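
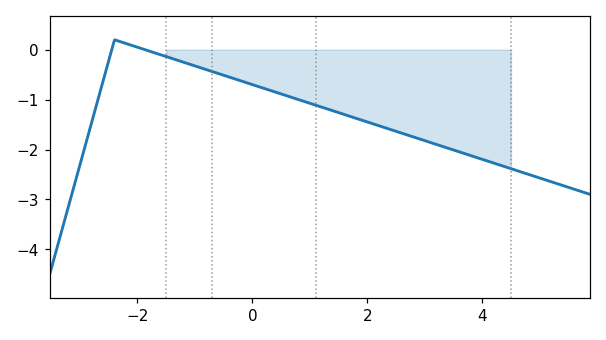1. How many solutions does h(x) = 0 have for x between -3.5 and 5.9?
2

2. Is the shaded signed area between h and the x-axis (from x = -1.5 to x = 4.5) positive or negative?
negative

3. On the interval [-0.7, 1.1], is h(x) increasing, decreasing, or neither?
decreasing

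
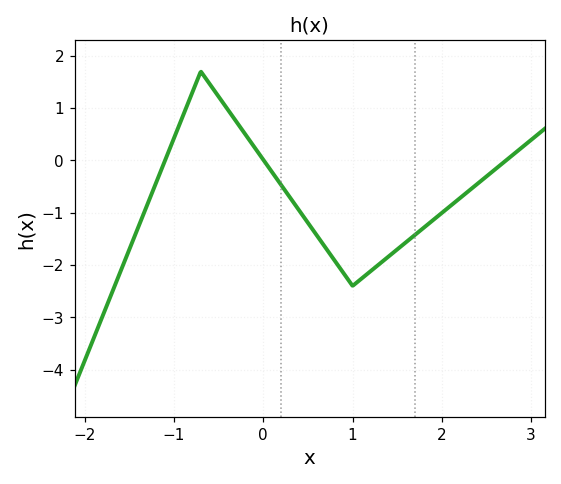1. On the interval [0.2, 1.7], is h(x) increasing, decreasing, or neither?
neither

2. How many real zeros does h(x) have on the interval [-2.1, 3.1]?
3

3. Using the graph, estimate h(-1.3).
-0.852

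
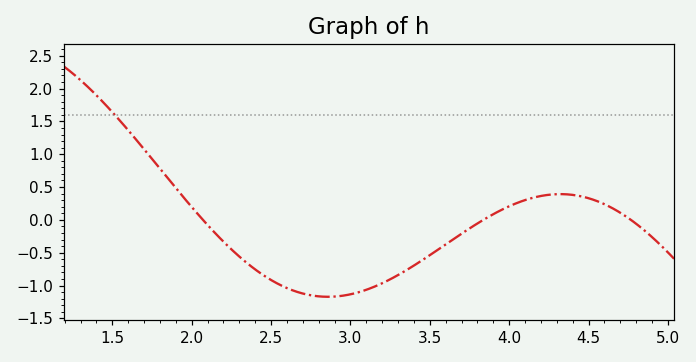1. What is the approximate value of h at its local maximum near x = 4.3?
0.4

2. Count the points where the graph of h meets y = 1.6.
1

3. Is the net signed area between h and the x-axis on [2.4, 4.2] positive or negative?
negative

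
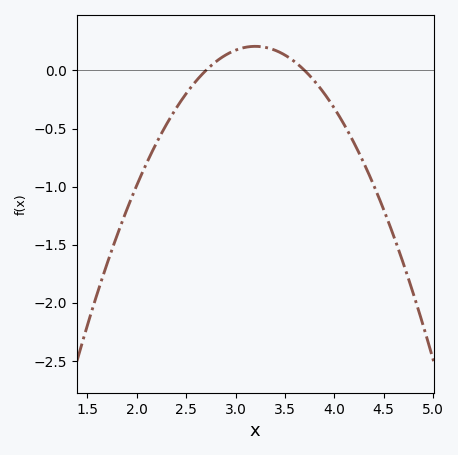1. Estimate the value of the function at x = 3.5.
0.15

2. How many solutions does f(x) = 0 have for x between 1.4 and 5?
2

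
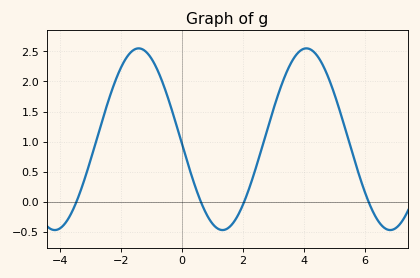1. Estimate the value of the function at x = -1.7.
2.48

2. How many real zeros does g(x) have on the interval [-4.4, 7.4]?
4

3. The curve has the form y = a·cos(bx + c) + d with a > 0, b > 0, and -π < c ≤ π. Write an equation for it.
y = 1.51cos(1.14x + 1.63) + 1.04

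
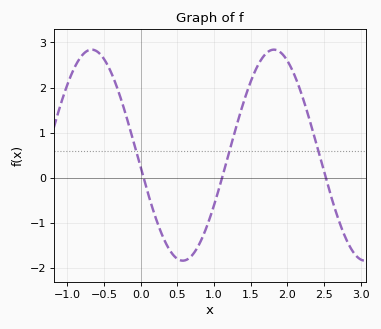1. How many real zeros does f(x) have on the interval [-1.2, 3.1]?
3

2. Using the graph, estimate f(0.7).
-1.7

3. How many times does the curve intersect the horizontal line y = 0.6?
3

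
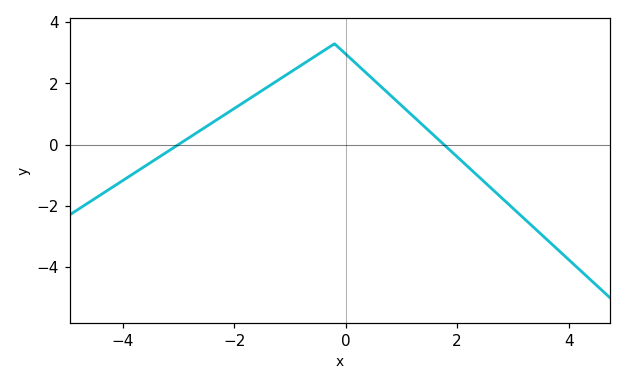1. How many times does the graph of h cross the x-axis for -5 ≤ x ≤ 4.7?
2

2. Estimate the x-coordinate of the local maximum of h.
-0.2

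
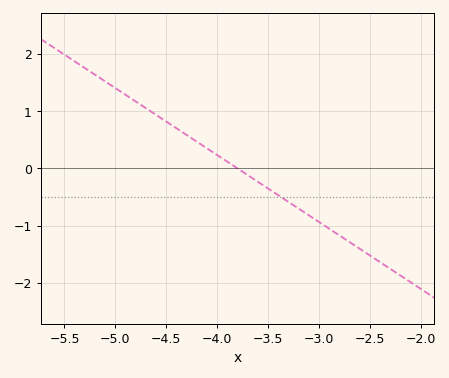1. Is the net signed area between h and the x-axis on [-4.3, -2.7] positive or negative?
negative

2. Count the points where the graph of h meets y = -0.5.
1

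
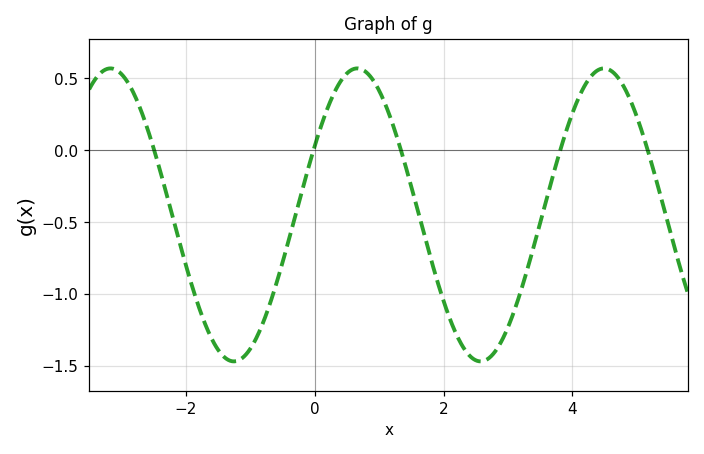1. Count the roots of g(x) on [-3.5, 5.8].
5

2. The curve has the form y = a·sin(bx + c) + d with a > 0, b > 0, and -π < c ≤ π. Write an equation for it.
y = 1.02sin(1.6x + 0.49) - 0.45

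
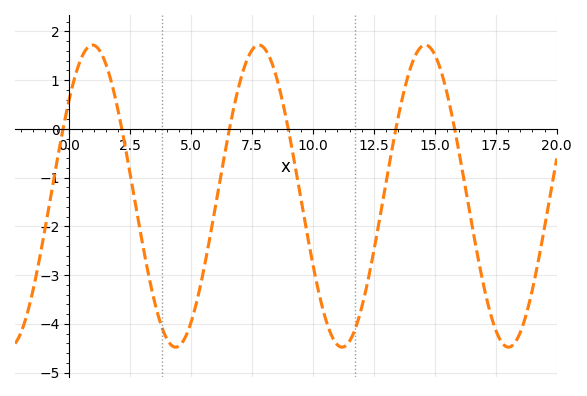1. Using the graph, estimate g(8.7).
0.662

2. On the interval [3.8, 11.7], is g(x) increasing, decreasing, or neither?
neither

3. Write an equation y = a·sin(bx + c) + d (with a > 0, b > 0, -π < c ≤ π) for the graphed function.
y = 3.1sin(0.92x + 0.702) - 1.38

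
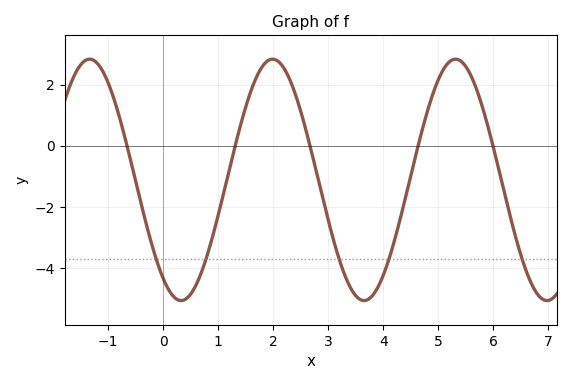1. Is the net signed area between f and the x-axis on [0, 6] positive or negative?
negative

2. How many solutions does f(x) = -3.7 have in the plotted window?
5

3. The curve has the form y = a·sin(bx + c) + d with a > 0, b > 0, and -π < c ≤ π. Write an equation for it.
y = 3.95sin(1.89x - 2.19) - 1.12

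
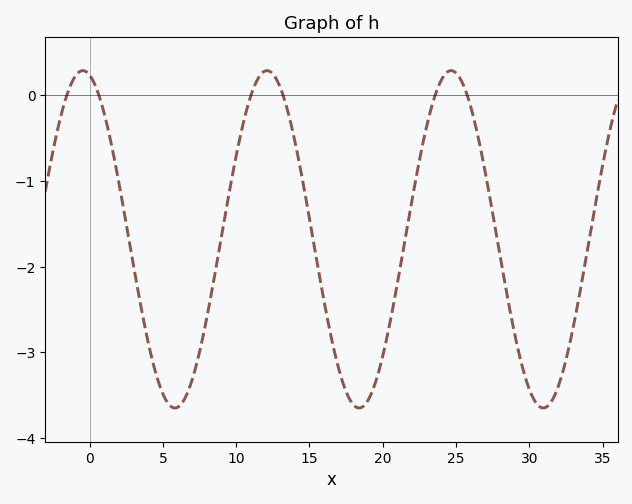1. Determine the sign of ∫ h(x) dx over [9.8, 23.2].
negative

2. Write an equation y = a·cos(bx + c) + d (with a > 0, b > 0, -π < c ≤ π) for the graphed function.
y = 1.97cos(0.5x + 0.23) - 1.68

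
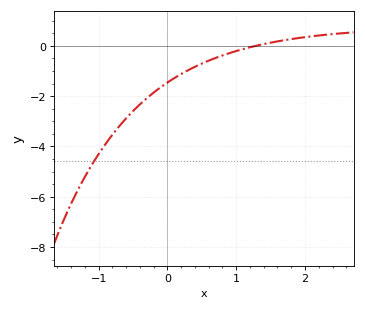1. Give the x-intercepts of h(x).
1.29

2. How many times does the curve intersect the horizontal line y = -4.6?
1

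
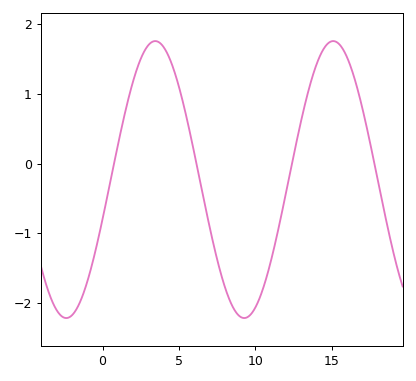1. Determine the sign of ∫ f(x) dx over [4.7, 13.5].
negative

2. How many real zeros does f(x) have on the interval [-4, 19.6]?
4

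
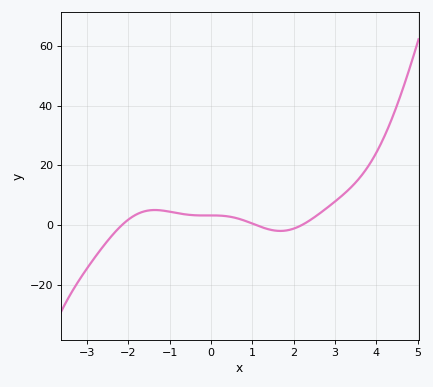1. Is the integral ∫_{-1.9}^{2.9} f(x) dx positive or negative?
positive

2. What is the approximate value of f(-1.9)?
2.78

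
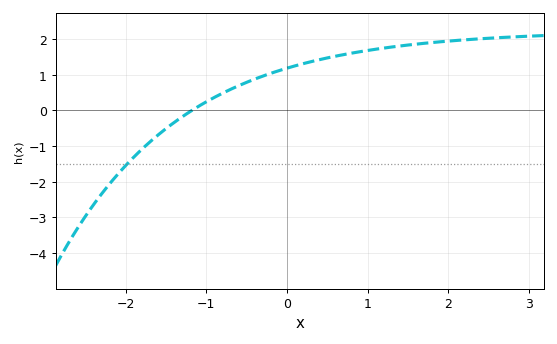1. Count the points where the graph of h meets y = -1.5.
1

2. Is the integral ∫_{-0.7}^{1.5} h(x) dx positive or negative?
positive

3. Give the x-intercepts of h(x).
-1.2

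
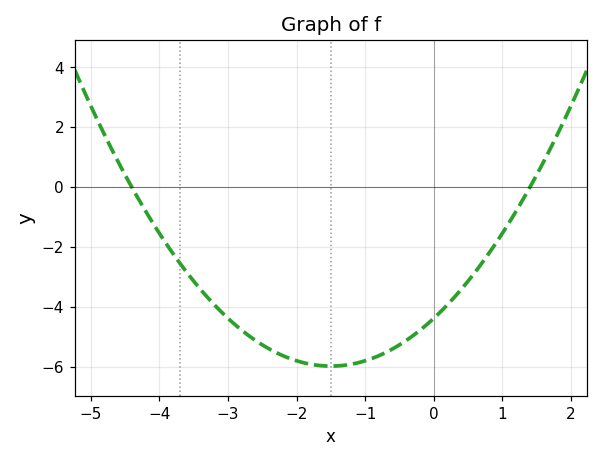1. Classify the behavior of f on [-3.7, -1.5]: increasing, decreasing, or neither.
decreasing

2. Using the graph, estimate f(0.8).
-2.22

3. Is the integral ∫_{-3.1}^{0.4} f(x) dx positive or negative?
negative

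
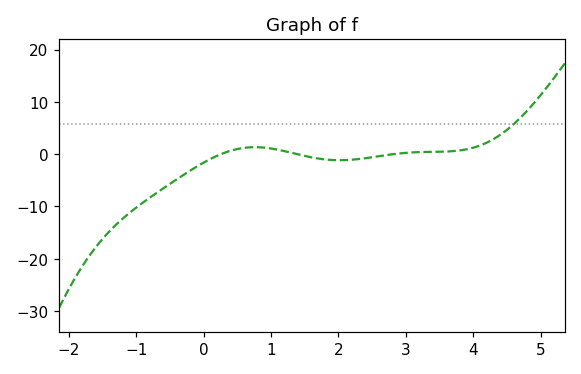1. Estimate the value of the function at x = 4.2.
2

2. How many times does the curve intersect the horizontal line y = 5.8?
1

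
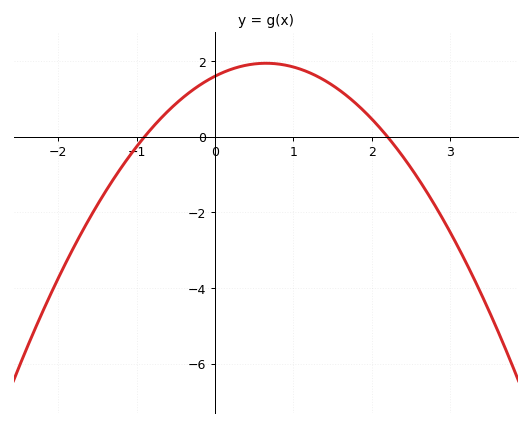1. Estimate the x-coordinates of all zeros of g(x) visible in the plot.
-0.9, 2.2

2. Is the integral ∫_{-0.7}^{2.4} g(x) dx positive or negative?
positive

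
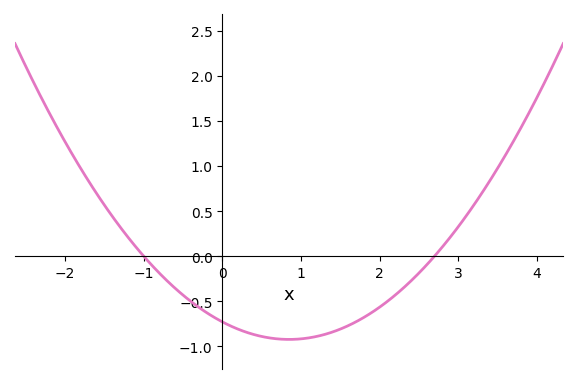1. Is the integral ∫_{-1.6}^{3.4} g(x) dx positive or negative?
negative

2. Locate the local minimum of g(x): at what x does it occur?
0.8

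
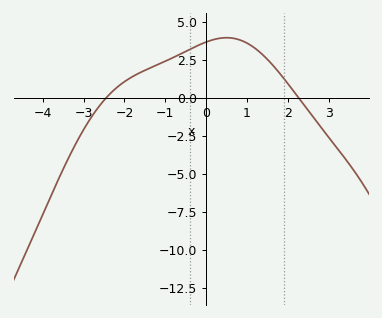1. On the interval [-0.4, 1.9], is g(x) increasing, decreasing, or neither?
neither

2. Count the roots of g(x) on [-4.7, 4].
2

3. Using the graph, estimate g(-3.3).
-3.57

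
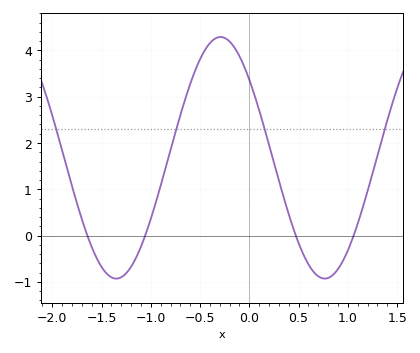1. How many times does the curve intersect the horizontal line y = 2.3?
4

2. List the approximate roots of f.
-1.64, -1.06, 0.472, 1.06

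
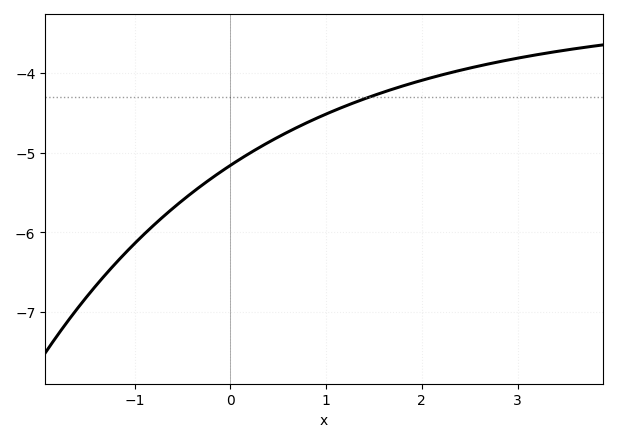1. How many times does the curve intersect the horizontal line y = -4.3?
1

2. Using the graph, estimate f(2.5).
-3.94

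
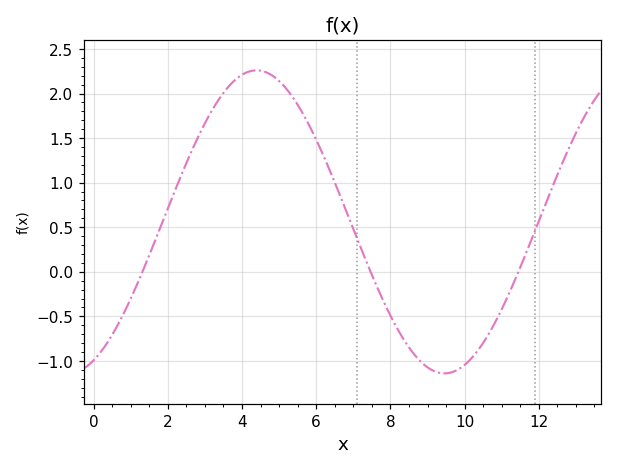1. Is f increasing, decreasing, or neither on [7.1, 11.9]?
neither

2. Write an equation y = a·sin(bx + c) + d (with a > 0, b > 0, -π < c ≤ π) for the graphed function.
y = 1.7sin(0.62x - 1.2) + 0.56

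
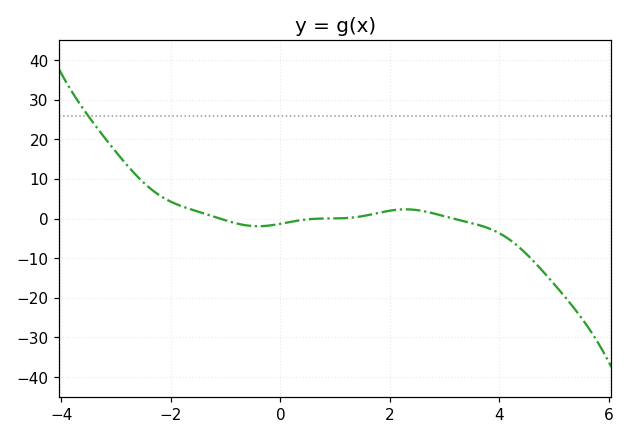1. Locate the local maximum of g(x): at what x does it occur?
2.2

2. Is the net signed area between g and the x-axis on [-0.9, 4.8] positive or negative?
negative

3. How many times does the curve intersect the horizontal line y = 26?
1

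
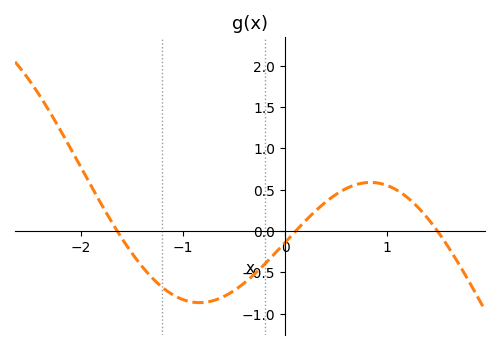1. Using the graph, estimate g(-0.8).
-0.863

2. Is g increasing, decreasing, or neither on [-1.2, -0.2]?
neither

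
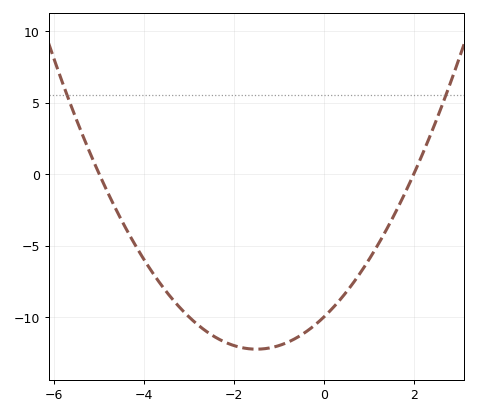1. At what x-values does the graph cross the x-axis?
-5, 2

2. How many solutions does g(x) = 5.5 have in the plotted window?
2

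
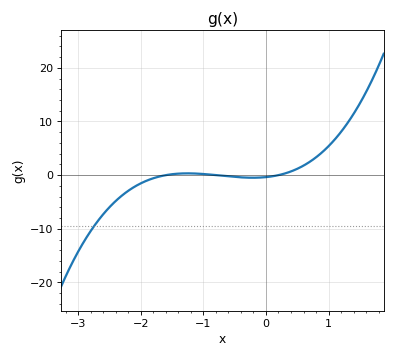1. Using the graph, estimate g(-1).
0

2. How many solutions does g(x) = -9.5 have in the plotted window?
1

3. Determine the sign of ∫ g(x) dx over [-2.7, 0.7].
negative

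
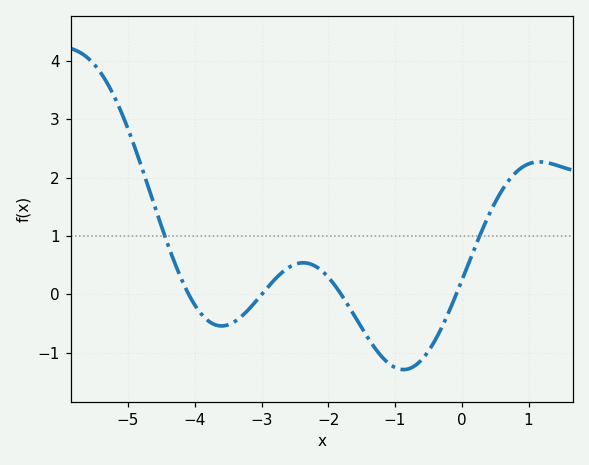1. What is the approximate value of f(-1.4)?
-0.758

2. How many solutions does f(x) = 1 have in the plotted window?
2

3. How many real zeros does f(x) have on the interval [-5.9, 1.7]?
4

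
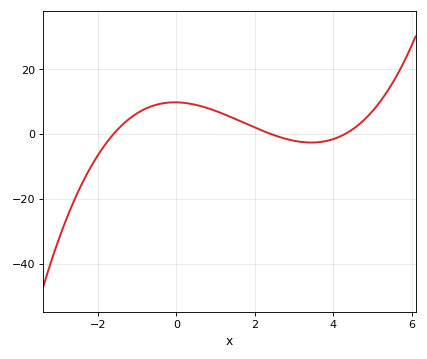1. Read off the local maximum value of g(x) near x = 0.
10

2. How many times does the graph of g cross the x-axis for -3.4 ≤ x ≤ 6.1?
3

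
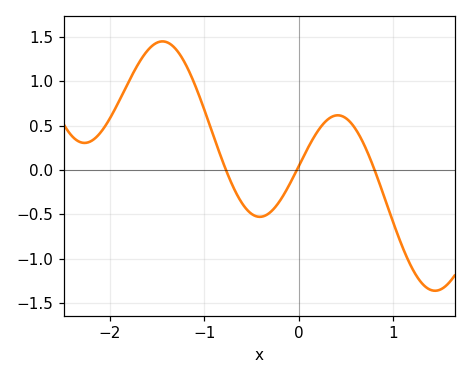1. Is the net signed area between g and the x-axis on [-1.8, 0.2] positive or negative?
positive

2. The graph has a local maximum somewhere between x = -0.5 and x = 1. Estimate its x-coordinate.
0.413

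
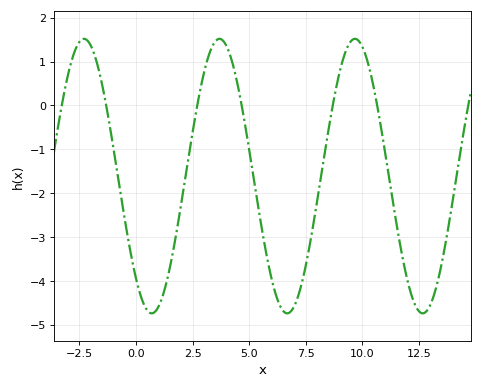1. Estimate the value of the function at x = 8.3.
-1.2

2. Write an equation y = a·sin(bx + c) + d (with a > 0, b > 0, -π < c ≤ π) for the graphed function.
y = 3.13sin(1.05x - 2.3) - 1.61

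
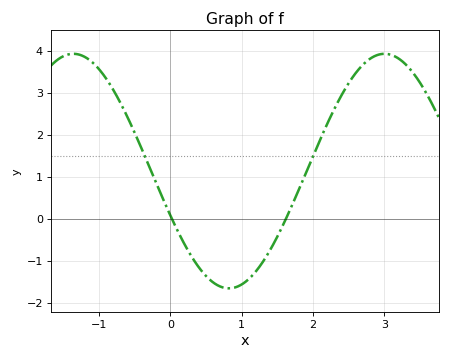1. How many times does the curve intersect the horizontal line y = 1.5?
2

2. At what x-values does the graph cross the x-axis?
0, 1.6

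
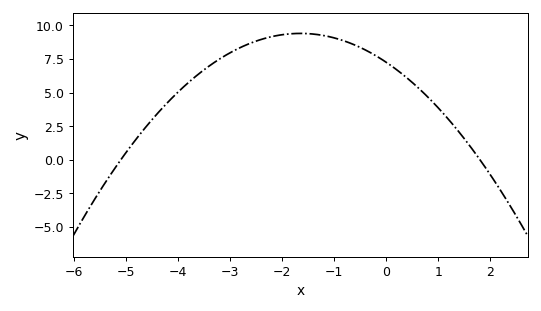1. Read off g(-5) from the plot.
0.537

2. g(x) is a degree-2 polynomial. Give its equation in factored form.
y = -0.79(x + 5.1)(x - 1.8)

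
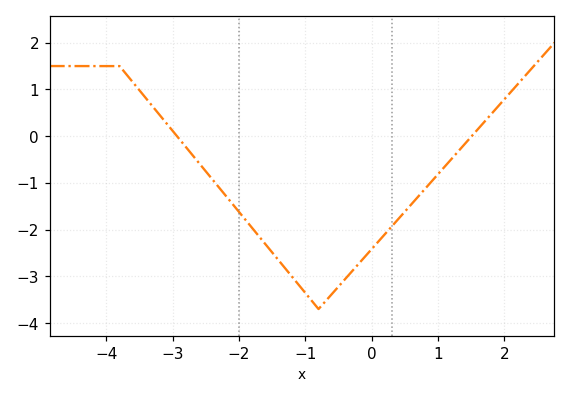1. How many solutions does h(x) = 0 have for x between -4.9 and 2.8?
2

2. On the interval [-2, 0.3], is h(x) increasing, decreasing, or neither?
neither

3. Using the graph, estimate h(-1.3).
-2.83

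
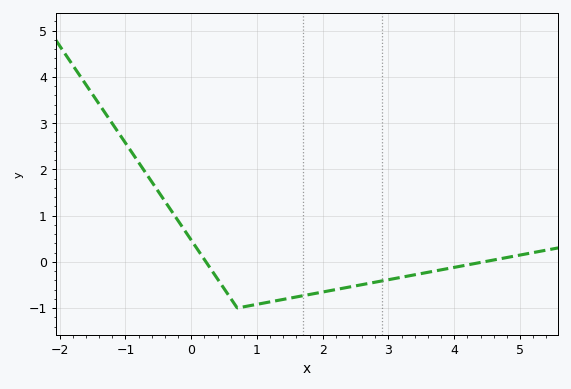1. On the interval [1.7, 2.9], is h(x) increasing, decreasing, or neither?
increasing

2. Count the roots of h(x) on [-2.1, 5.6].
2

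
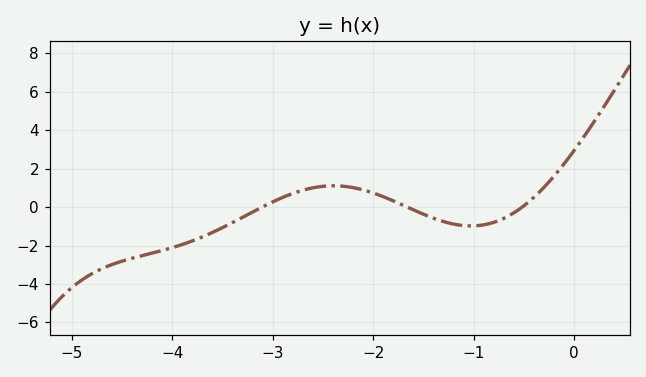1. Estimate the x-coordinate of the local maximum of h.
-2.39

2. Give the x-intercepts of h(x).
-3.1, -1.66, -0.517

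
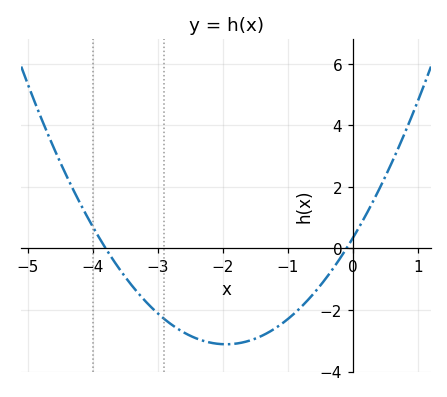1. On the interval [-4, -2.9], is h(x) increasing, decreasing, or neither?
decreasing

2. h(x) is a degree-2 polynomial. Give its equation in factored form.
y = 0.91(x + 3.8)(x + 0.1)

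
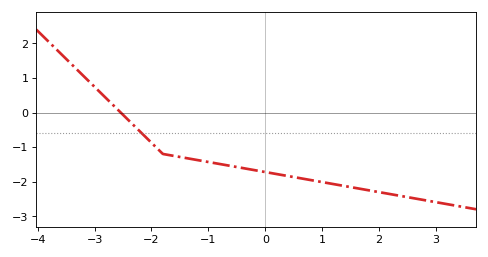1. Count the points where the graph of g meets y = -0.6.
1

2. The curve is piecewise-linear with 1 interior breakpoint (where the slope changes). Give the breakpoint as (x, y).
(-1.8, -1.2)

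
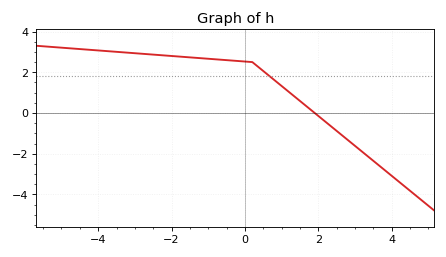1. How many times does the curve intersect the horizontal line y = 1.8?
1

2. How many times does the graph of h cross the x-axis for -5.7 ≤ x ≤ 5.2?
1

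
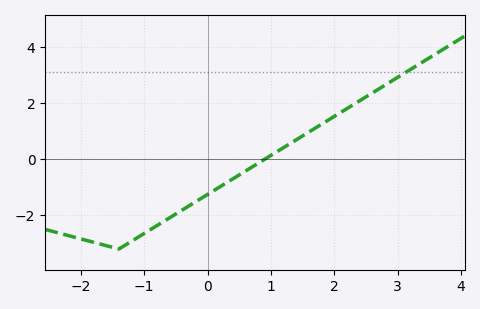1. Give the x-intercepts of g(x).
0.9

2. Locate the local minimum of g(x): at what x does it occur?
-1.4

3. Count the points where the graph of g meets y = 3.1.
1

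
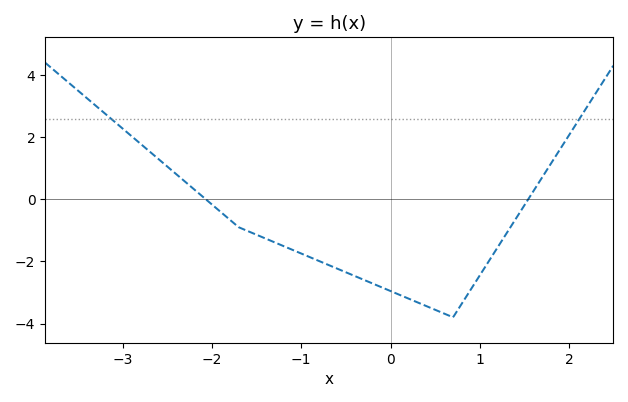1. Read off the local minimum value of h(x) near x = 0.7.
-3.8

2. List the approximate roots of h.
-2.07, 1.54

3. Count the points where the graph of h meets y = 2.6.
2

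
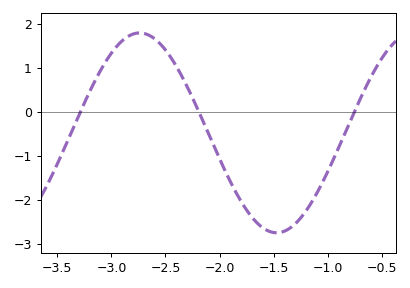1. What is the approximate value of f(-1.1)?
-1.85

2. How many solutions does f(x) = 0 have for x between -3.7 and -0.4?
3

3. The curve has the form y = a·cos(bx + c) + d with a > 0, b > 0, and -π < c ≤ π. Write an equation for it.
y = 2.27cos(2.48x + 0.51) - 0.48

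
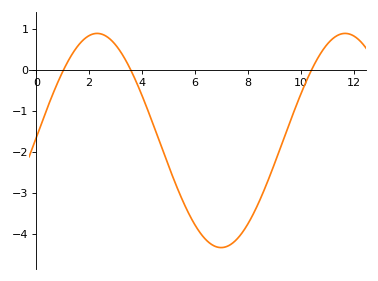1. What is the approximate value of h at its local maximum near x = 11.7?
0.9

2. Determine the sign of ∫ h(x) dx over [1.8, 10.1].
negative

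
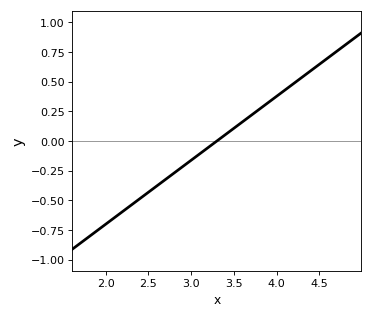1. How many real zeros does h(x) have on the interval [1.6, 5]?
1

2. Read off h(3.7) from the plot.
0.2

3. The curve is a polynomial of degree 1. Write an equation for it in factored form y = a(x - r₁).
y = 0.54(x - 3.3)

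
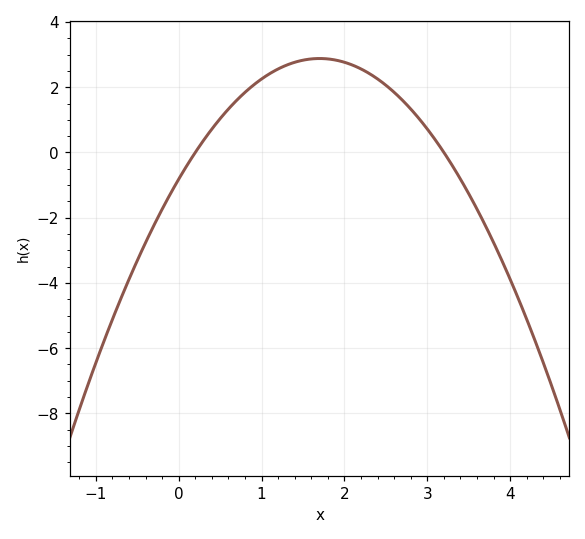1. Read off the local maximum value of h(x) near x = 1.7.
2.8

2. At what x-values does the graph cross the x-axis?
0.2, 3.2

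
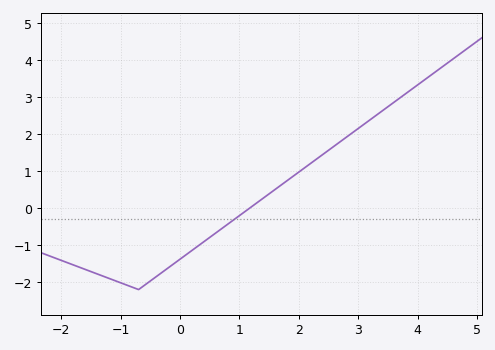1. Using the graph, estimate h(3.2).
2.39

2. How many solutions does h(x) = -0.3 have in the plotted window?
1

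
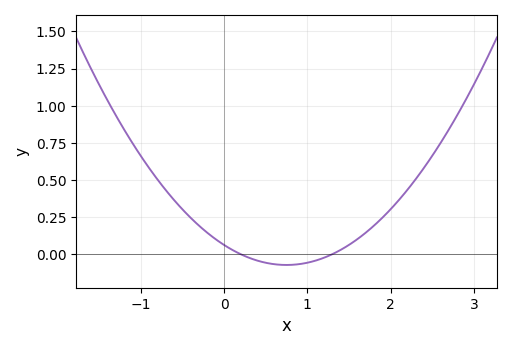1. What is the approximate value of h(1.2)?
-0.024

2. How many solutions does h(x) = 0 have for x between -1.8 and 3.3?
2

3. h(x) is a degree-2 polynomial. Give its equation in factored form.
y = 0.24(x - 0.2)(x - 1.3)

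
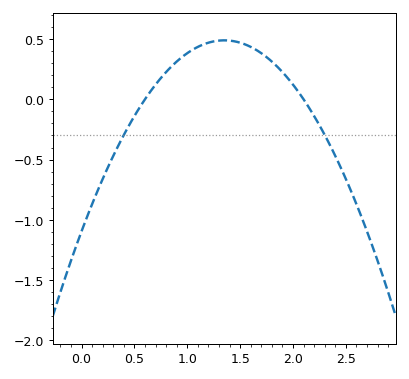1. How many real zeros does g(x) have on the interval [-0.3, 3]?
2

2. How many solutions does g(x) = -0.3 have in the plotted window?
2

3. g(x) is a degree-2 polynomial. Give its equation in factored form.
y = -0.87(x - 0.6)(x - 2.1)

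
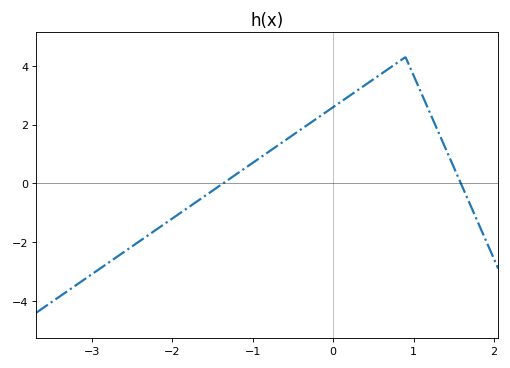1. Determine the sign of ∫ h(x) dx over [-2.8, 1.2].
positive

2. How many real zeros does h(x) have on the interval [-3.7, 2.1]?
2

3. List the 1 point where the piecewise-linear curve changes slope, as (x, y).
(0.9, 4.3)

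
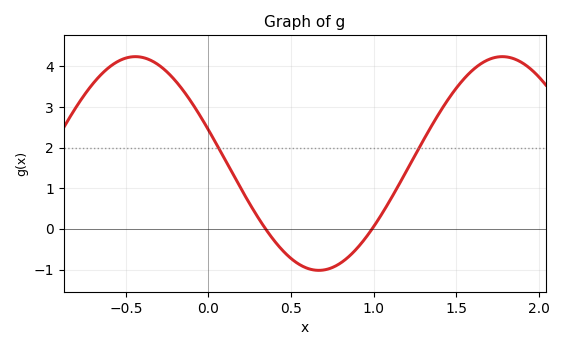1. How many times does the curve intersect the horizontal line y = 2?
2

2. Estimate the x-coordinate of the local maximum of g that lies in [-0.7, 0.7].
-0.45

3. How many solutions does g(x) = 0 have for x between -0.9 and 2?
2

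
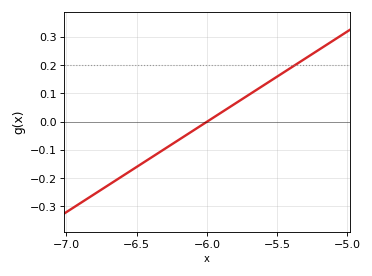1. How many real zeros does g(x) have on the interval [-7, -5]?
1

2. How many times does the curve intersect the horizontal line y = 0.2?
1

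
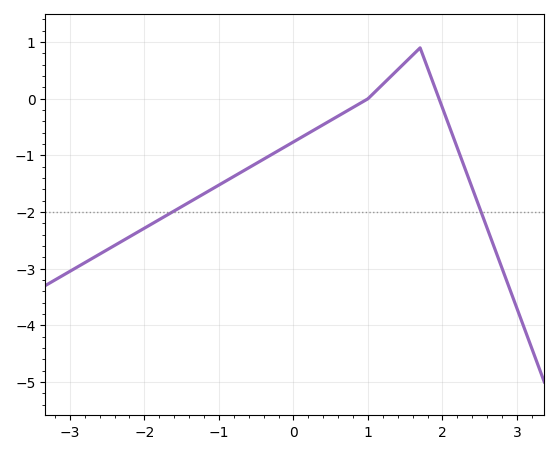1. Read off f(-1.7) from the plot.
-2.1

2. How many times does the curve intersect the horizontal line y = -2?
2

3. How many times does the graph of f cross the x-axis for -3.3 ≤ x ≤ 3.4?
2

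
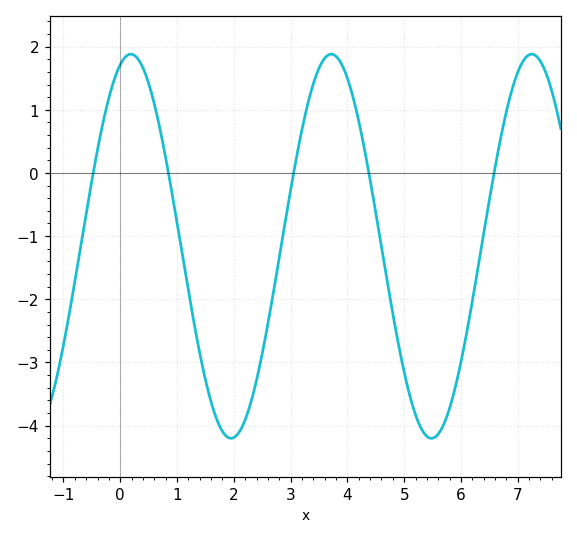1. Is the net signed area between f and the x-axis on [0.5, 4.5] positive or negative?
negative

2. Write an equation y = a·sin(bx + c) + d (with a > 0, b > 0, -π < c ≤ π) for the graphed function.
y = 3.04sin(1.8x + 1.2) - 1.16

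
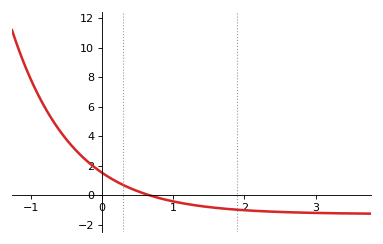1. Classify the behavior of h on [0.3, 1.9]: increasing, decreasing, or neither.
decreasing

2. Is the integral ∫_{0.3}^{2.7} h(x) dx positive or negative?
negative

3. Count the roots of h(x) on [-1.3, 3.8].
1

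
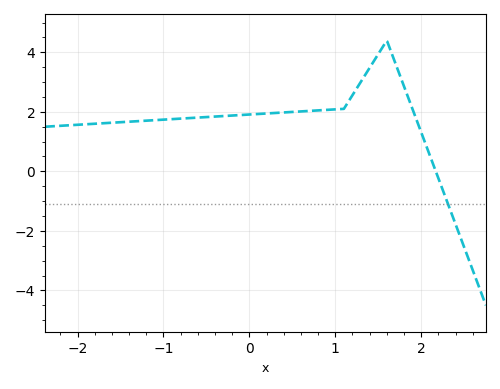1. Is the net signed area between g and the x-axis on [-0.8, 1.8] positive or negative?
positive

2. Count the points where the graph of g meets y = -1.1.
1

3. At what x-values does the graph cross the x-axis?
2.17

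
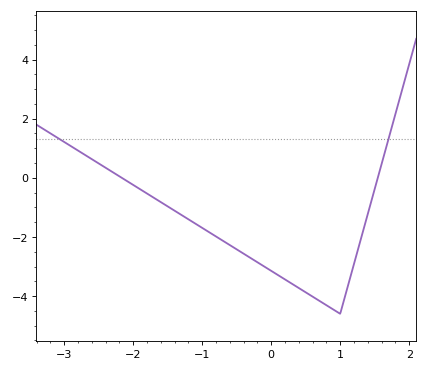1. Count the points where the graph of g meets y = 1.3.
2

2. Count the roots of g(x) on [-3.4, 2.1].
2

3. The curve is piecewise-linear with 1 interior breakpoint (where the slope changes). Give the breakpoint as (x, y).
(1, -4.6)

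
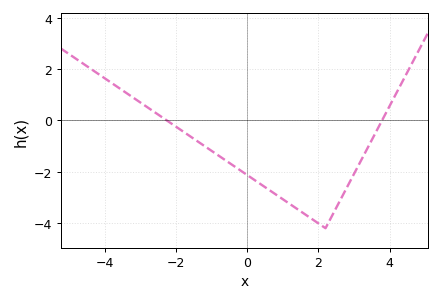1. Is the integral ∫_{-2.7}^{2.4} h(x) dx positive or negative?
negative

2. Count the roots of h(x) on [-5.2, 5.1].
2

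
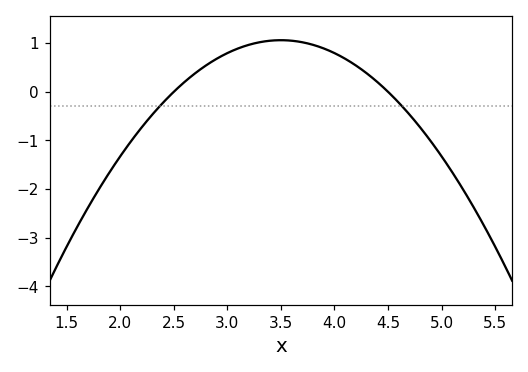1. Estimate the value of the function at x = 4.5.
0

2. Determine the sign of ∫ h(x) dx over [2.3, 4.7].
positive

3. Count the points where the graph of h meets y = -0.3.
2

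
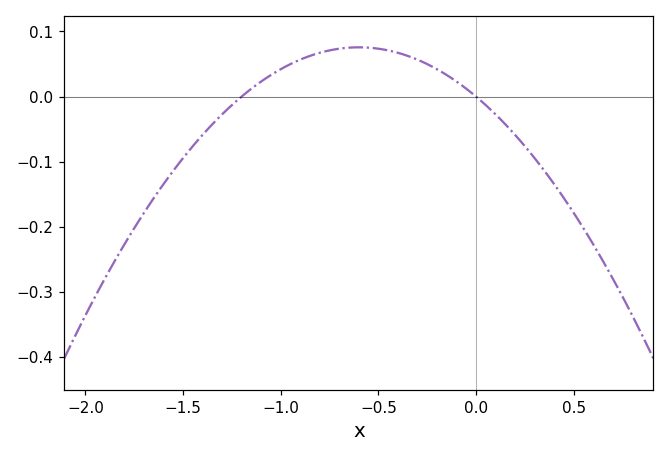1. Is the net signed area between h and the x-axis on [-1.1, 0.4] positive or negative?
positive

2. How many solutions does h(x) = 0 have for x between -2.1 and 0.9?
2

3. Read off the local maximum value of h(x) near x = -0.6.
0.08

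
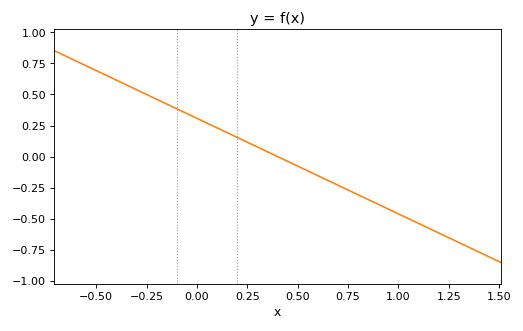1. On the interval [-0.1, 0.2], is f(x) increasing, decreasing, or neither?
decreasing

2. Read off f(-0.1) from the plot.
0.385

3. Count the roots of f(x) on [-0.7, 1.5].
1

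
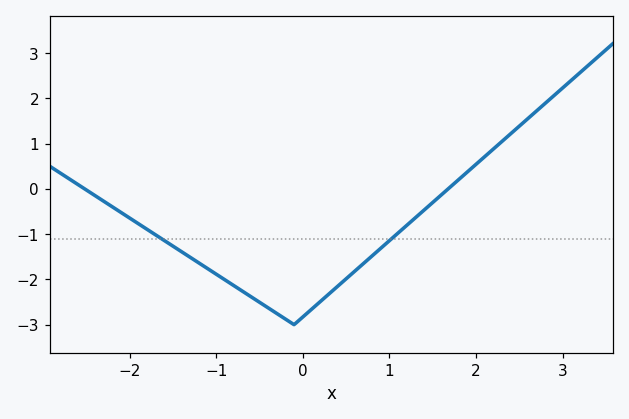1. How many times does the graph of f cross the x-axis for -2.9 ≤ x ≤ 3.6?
2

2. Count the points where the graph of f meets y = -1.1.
2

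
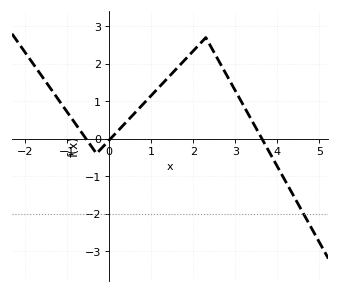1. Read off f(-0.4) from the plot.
-0.2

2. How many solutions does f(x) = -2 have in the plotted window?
1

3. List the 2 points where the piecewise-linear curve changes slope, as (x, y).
(-0.3, -0.4); (2.3, 2.7)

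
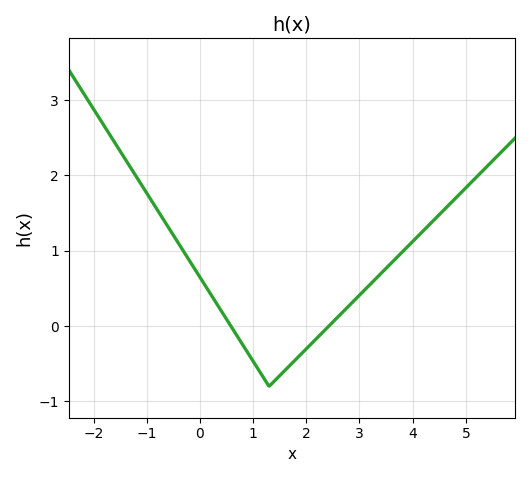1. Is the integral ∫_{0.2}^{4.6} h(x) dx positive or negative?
positive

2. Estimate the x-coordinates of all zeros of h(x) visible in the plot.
0.6, 2.4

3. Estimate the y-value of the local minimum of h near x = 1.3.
-0.8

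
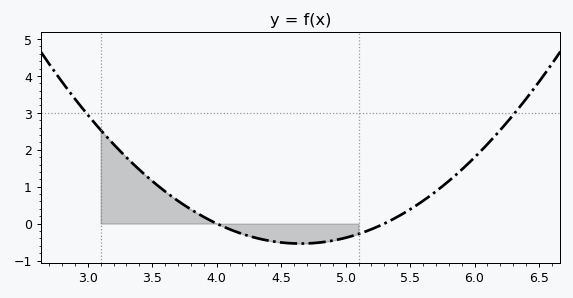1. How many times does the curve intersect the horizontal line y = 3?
2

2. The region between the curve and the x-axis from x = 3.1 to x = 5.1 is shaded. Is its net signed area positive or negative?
positive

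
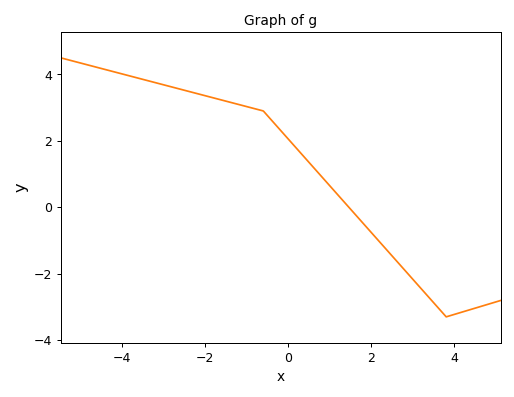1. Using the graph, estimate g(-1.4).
3.2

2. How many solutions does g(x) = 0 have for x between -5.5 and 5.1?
1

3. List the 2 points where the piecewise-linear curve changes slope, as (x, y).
(-0.6, 2.9); (3.8, -3.3)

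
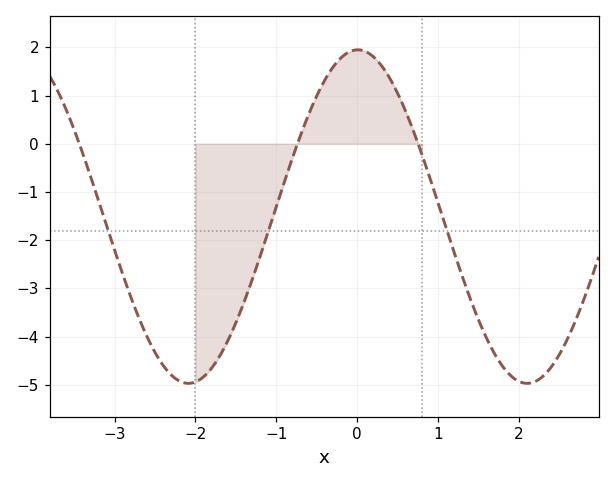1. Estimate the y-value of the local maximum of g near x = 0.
1.95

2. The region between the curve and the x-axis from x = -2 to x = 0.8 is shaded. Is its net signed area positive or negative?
negative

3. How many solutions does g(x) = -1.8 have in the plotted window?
3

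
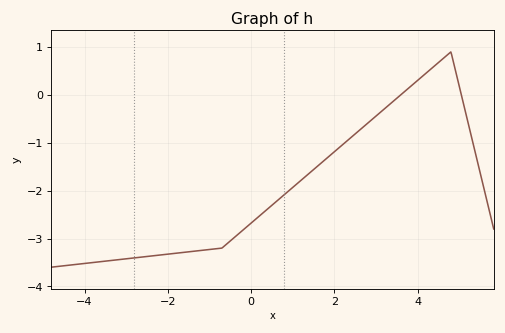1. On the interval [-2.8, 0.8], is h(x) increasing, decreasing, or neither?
increasing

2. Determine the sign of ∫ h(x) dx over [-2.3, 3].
negative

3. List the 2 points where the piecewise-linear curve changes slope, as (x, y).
(-0.7, -3.2); (4.8, 0.9)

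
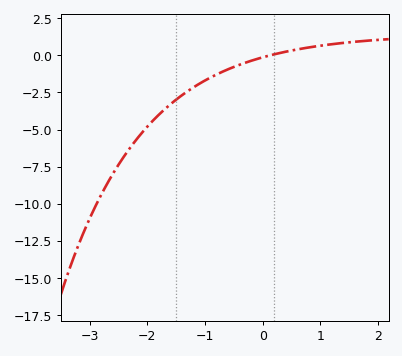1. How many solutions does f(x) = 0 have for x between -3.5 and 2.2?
1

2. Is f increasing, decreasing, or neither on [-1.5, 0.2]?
increasing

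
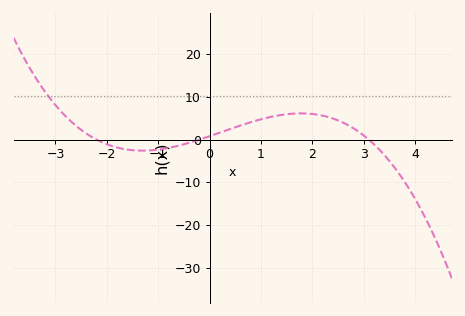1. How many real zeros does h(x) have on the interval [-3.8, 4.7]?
3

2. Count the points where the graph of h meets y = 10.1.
1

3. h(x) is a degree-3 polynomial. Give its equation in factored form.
y = -0.59(x + 2.2)(x + 0.2)(x - 3.1)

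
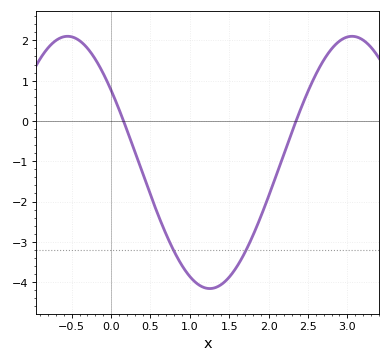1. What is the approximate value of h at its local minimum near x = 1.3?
-4.16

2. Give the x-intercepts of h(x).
0.158, 2.35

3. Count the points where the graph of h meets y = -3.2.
2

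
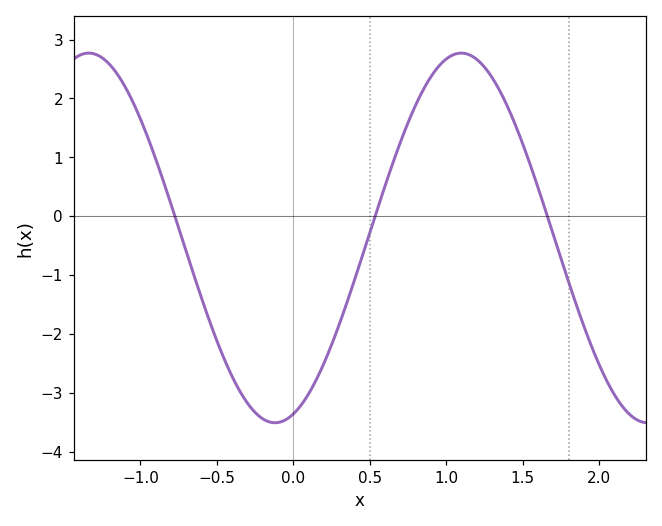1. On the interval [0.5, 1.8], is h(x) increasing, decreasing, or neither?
neither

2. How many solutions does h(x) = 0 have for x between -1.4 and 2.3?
3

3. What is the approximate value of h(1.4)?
1.86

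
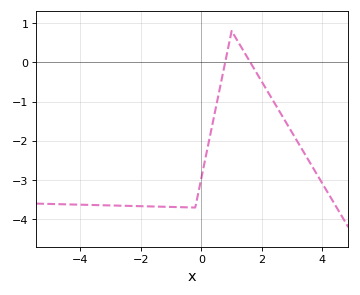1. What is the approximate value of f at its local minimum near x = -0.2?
-3.7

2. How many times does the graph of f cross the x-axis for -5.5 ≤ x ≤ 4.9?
2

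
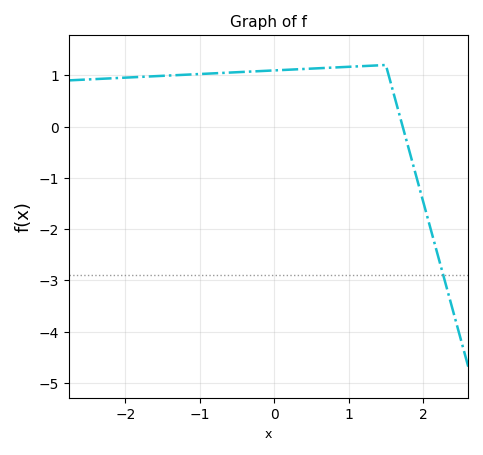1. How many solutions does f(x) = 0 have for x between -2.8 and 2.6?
1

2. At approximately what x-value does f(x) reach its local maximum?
1.5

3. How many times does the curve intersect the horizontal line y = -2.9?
1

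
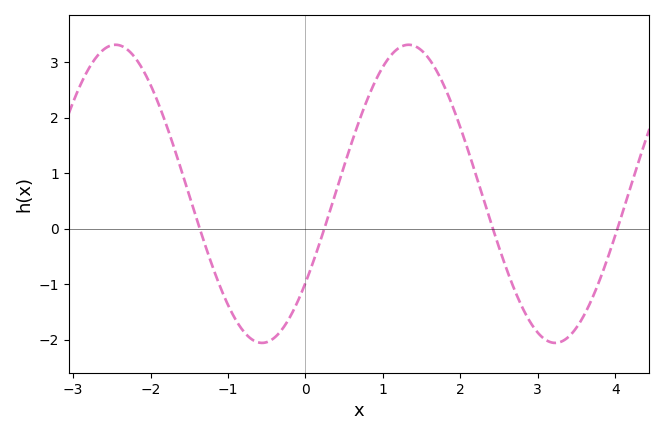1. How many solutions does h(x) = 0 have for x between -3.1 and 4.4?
4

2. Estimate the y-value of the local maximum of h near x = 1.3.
3.32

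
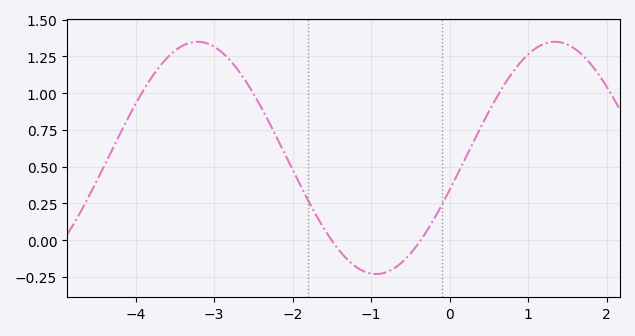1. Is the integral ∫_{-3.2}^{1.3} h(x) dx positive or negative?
positive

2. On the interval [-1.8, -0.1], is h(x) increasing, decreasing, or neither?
neither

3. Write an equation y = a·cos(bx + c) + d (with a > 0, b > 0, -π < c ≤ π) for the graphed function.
y = 0.79cos(1.4x - 1.9) + 0.56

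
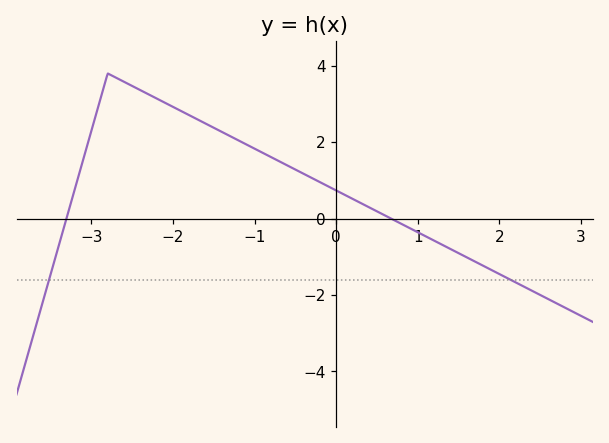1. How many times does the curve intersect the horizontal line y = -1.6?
2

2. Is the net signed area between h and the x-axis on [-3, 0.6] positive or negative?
positive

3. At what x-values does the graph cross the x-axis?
-3.3, 0.7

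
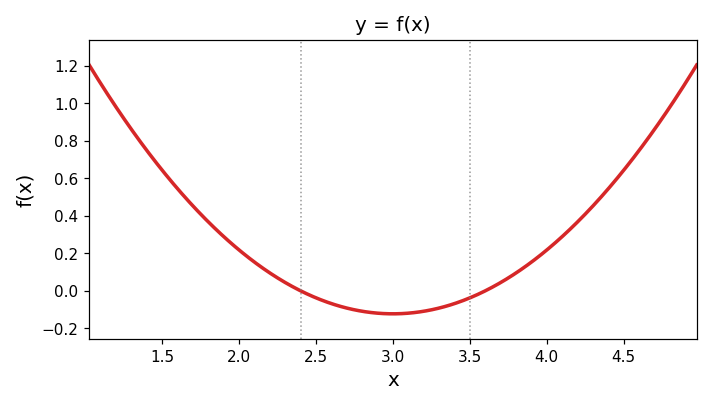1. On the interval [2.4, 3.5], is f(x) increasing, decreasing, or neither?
neither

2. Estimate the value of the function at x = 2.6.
-0.06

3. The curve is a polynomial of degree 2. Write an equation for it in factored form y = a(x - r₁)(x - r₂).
y = 0.34(x - 2.4)(x - 3.6)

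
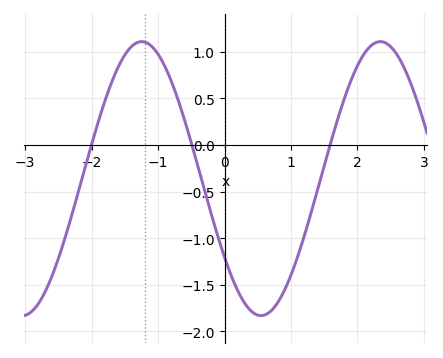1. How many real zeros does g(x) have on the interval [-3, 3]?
3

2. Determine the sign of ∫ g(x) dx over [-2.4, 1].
negative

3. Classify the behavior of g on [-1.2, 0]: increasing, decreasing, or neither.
decreasing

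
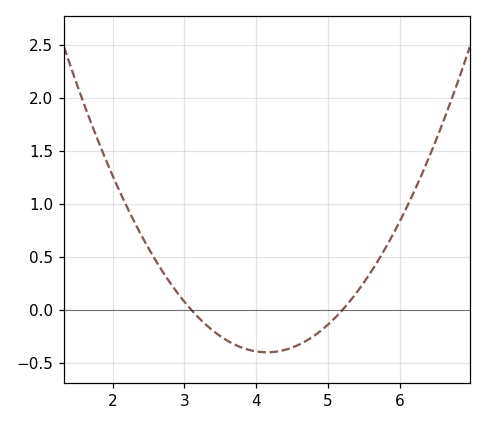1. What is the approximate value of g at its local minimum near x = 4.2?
-0.397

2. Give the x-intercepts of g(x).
3.1, 5.2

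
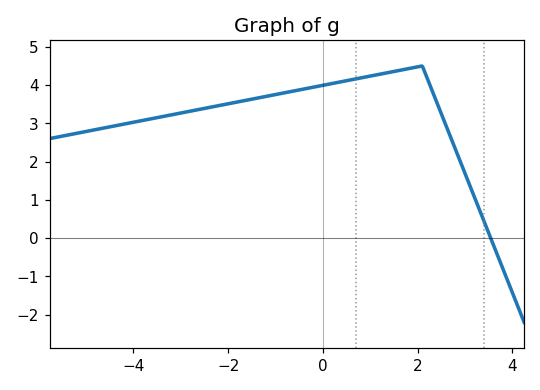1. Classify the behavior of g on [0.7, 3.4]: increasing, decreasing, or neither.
neither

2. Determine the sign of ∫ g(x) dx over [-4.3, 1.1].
positive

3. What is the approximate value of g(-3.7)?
3.1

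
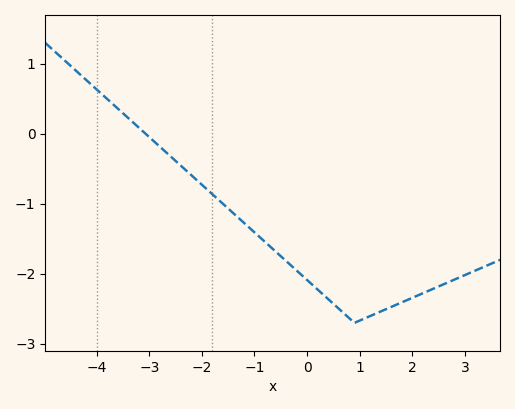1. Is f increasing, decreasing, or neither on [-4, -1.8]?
decreasing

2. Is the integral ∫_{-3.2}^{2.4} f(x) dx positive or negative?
negative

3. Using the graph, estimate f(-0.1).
-2.02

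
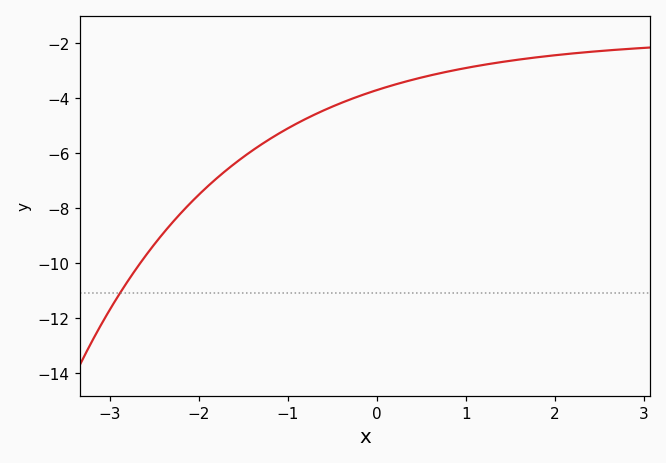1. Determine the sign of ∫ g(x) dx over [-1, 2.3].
negative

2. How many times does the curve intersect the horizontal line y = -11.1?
1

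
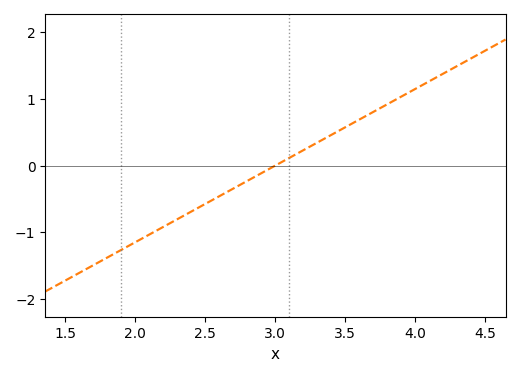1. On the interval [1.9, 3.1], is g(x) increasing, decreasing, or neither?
increasing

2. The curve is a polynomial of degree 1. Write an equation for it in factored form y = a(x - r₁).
y = 1.15(x - 3)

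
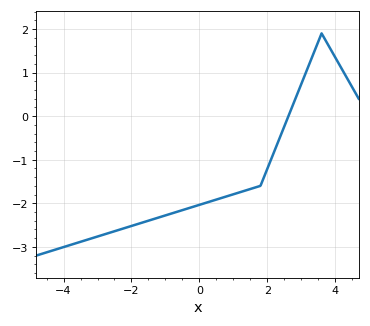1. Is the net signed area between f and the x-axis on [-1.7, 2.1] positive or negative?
negative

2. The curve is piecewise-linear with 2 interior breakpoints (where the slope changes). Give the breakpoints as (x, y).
(1.8, -1.6); (3.6, 1.9)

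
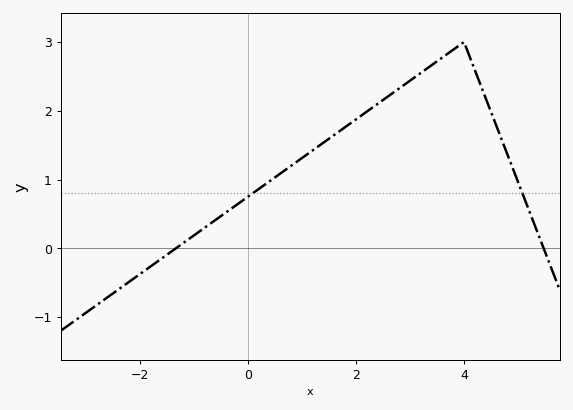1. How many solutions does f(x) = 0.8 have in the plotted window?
2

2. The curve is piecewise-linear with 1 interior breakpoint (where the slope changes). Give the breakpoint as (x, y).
(4, 3)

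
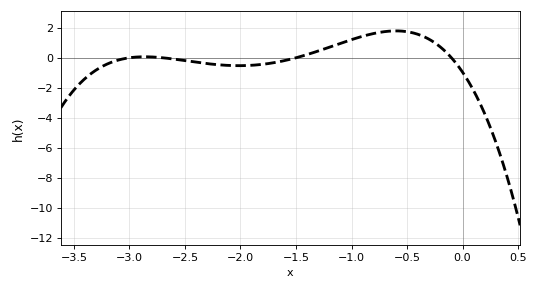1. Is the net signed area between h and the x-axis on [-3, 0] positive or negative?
positive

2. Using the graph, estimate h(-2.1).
-0.6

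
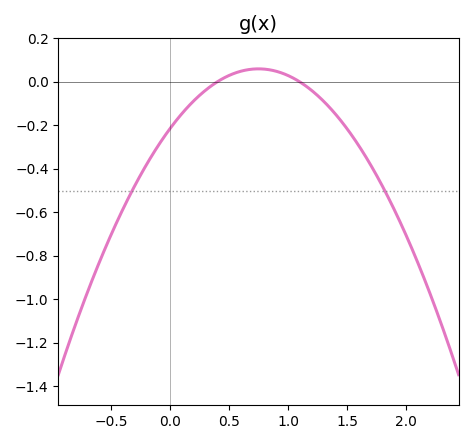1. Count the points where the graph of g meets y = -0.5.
2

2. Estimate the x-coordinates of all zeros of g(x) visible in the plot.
0.4, 1.1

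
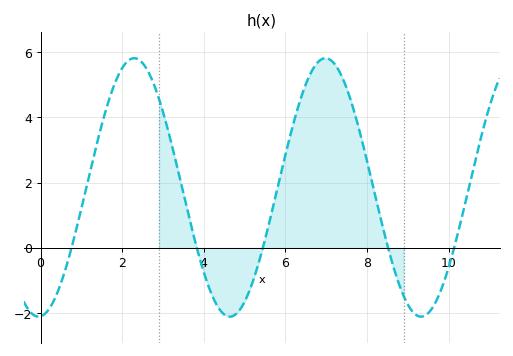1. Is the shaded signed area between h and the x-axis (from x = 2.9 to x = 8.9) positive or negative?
positive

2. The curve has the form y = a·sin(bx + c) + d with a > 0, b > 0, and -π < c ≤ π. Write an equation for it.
y = 3.96sin(1.34x - 1.5) + 1.85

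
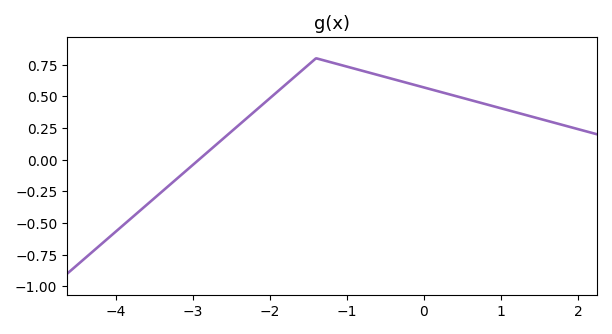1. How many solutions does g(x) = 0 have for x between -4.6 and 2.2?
1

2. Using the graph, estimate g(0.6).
0.48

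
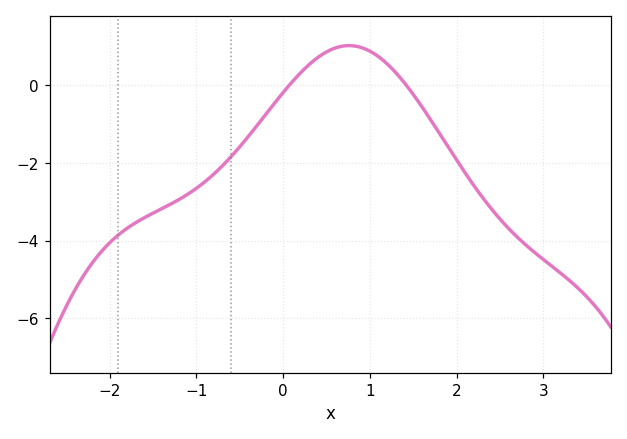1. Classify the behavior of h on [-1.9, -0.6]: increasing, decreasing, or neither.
increasing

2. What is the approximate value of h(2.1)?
-2.2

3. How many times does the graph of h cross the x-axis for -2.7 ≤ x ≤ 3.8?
2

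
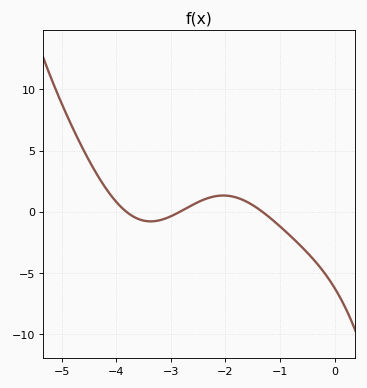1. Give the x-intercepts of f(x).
-3.8, -2.8, -1.3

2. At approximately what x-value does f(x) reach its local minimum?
-3.4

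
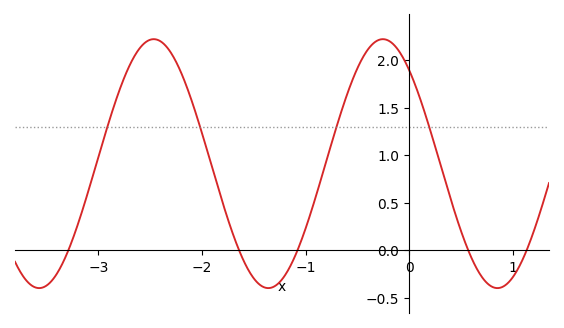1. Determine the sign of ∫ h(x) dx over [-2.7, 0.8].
positive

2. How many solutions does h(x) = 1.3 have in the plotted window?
4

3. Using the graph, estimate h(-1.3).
-0.381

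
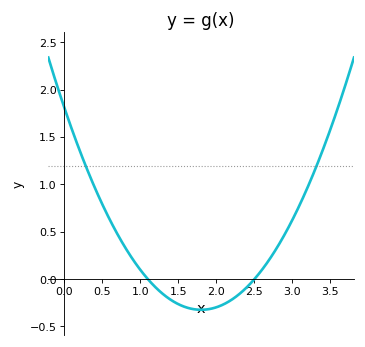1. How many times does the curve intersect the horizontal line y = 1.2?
2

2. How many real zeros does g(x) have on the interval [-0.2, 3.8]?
2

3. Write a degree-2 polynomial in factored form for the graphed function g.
y = 0.66(x - 1.1)(x - 2.5)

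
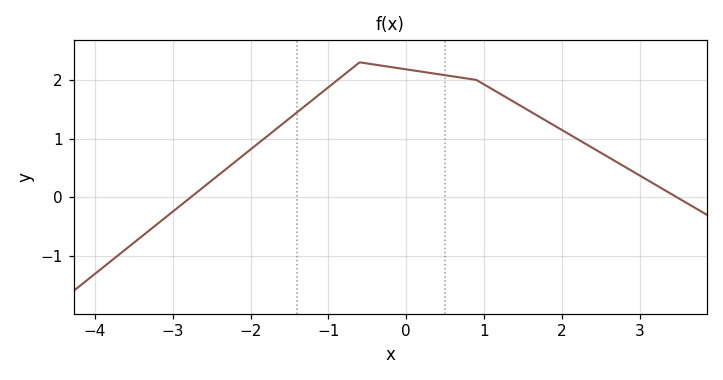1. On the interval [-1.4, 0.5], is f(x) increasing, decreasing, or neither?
neither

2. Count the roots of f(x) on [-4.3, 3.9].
2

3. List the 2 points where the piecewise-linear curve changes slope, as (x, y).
(-0.6, 2.3); (0.9, 2)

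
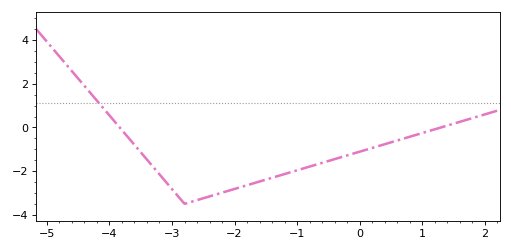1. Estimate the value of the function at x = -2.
-2.82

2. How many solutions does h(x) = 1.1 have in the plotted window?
1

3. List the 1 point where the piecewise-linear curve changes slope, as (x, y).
(-2.8, -3.5)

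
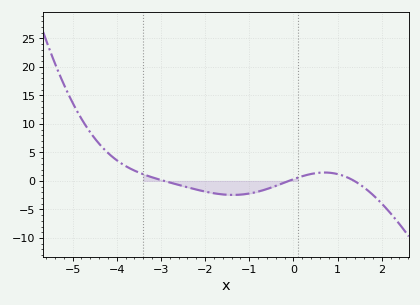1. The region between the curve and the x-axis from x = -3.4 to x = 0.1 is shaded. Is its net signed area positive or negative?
negative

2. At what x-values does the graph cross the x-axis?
-3, -0.2, 1.4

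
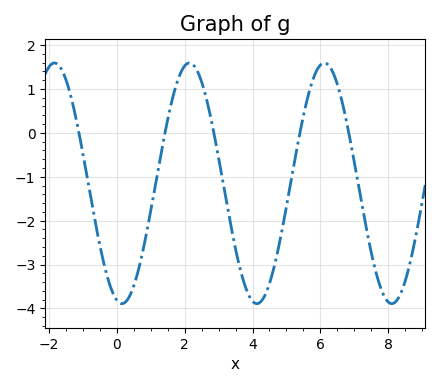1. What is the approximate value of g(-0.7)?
-1.76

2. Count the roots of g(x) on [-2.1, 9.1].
5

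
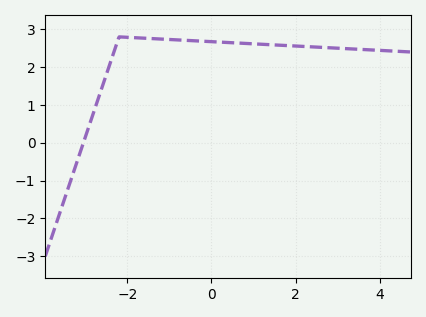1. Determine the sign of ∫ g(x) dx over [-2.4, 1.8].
positive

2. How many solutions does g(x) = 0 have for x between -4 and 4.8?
1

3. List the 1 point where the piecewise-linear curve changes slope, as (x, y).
(-2.2, 2.8)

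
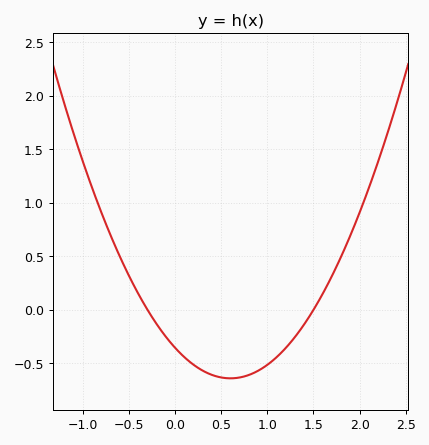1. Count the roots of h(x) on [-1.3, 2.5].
2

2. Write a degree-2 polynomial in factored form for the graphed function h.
y = 0.79(x + 0.3)(x - 1.5)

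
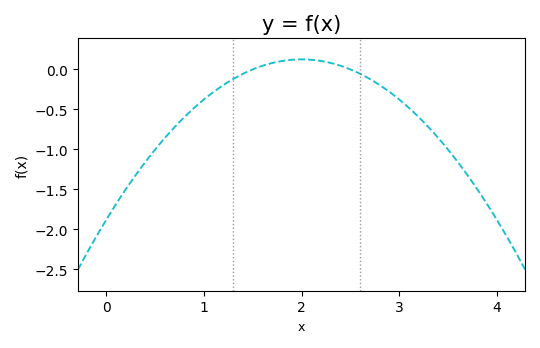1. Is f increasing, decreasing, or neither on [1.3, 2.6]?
neither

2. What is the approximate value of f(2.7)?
-0.1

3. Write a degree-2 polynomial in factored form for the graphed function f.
y = -0.5(x - 1.5)(x - 2.5)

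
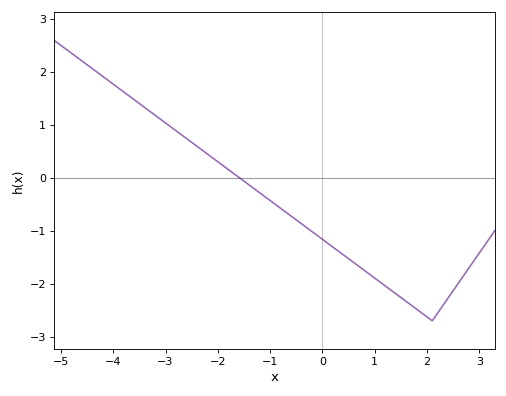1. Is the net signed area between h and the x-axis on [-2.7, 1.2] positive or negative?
negative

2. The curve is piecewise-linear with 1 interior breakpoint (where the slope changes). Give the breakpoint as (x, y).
(2.1, -2.7)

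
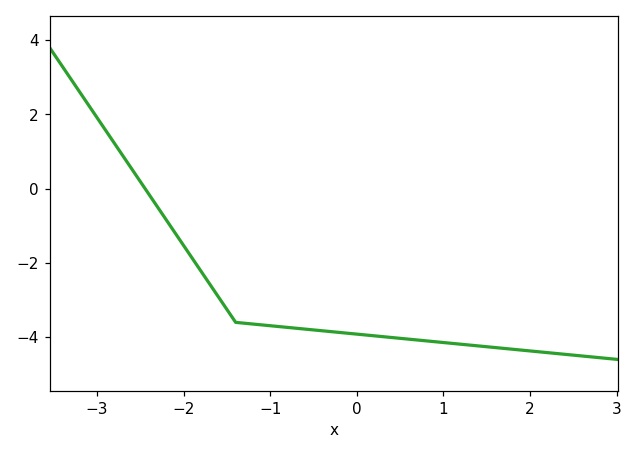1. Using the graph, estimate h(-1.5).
-3.26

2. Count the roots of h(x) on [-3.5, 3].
1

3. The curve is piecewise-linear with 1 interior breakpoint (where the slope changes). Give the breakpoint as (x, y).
(-1.4, -3.6)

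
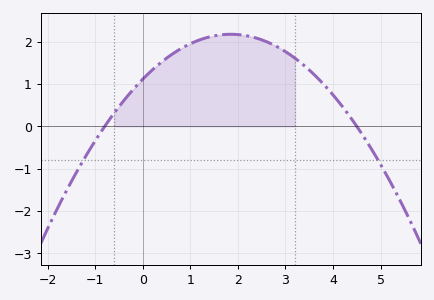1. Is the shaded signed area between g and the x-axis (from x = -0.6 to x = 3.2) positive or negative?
positive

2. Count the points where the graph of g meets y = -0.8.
2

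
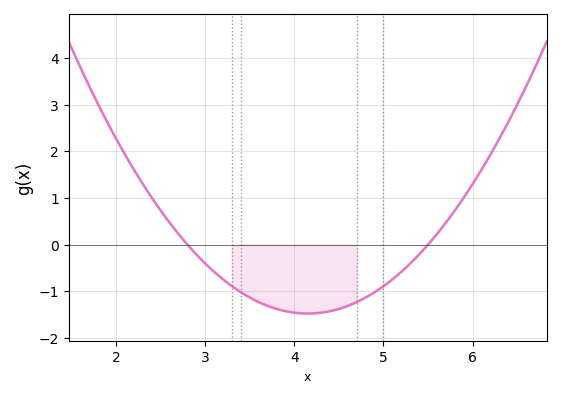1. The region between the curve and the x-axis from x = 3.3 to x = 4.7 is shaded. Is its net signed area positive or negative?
negative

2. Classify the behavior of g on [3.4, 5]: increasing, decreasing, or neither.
neither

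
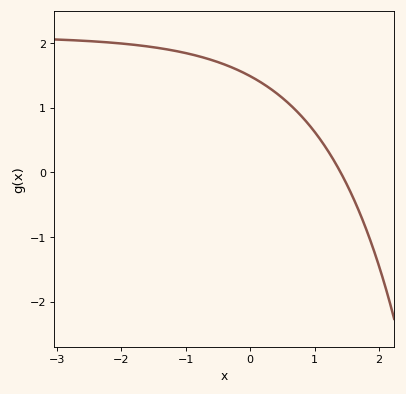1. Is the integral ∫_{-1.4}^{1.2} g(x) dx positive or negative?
positive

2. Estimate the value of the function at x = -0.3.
1.63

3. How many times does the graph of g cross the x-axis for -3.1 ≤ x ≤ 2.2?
1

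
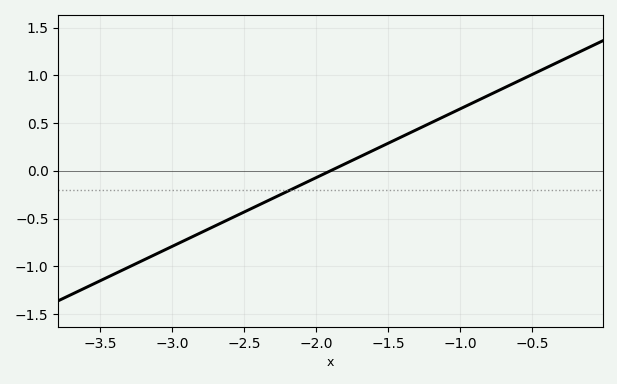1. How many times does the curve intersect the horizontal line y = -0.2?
1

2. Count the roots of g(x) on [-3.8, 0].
1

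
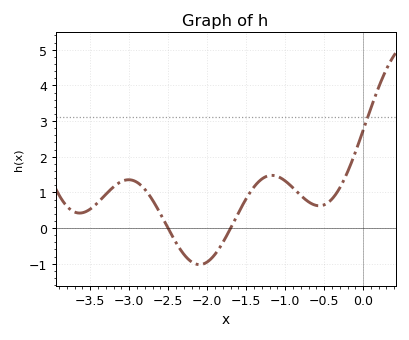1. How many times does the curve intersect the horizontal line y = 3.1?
1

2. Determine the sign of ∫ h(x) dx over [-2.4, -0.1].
positive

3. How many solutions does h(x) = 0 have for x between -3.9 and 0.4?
2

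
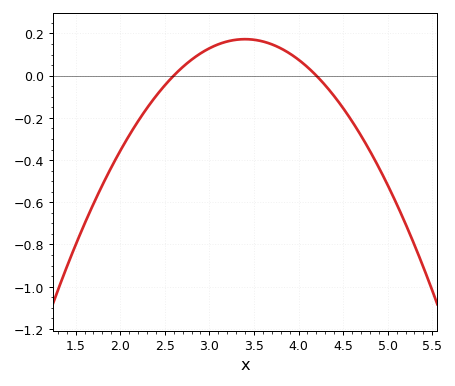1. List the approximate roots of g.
2.6, 4.2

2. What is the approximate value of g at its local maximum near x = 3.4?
0.18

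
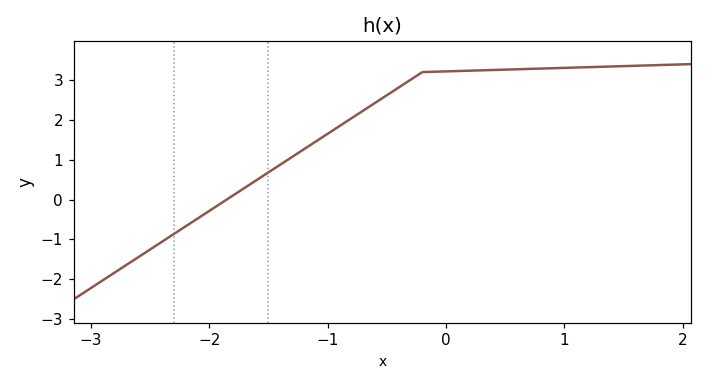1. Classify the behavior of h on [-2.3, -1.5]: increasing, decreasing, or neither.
increasing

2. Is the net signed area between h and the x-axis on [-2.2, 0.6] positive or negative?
positive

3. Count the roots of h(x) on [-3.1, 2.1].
1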